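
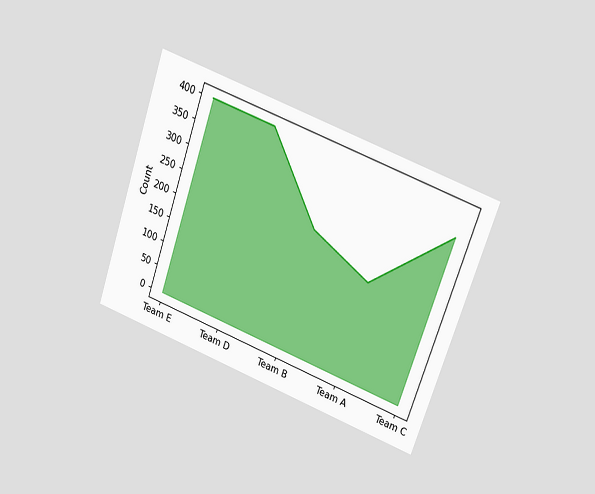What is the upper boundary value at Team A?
The chart is tilted about 19° clockwise and viewed at a slight angle. At Team A the upper boundary is at 200.

200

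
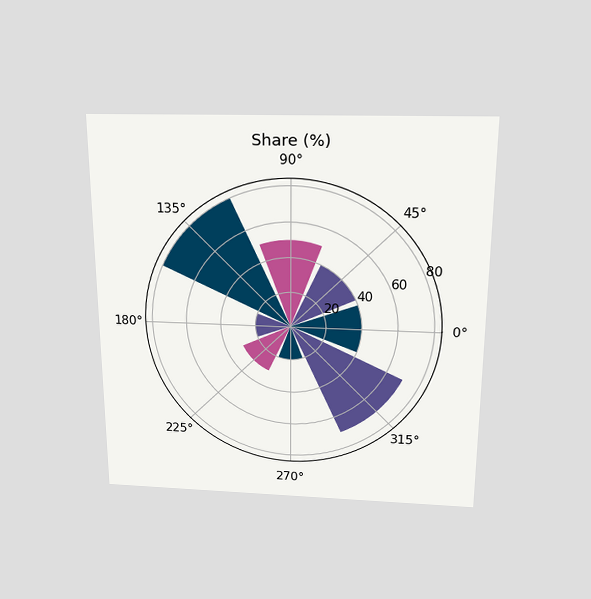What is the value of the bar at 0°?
The chart is viewed slightly from above. The bar at 0° reaches 40% on the radial axis.

40%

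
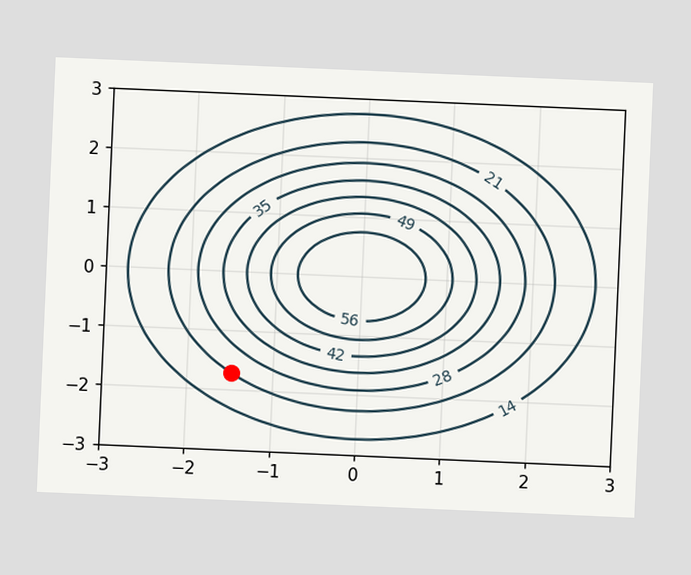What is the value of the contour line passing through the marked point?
The chart is tilted about 2° clockwise. The marked point sits on the contour labelled 21.

21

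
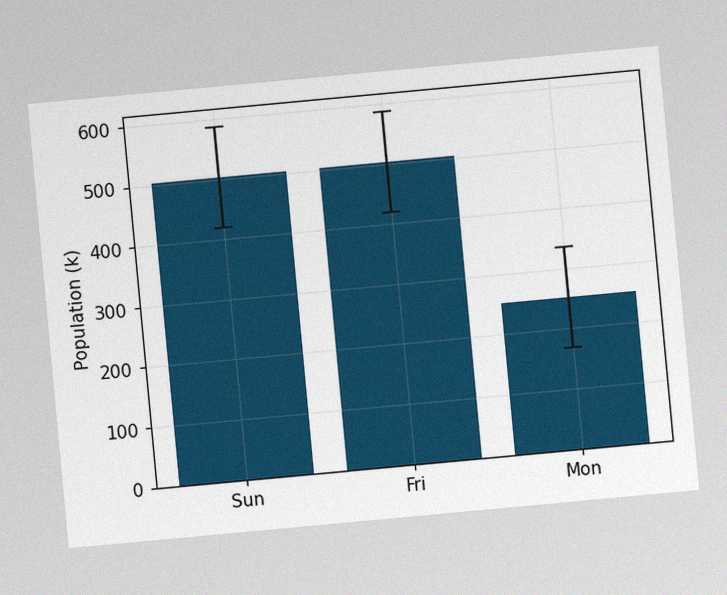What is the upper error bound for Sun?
The chart is tilted about 5° counter-clockwise, with some photo noise. The Sun bar's upper whisker reaches 588k.

588k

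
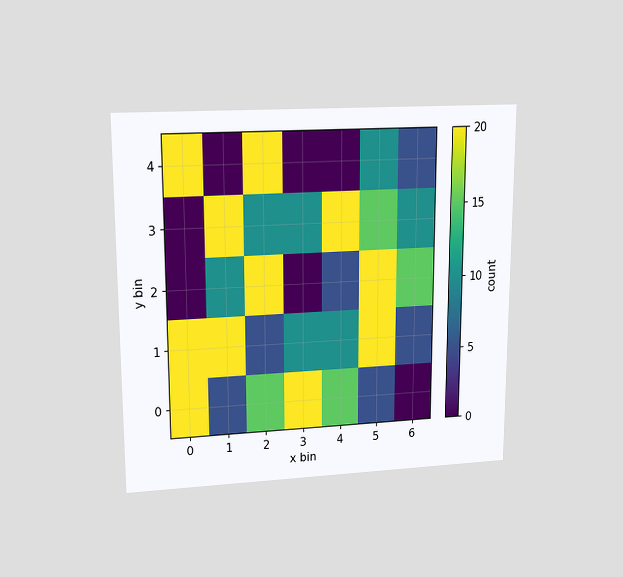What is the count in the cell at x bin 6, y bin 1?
The chart is viewed at a slight angle. Matching the cell (6, 1) against the colorbar gives 5.

5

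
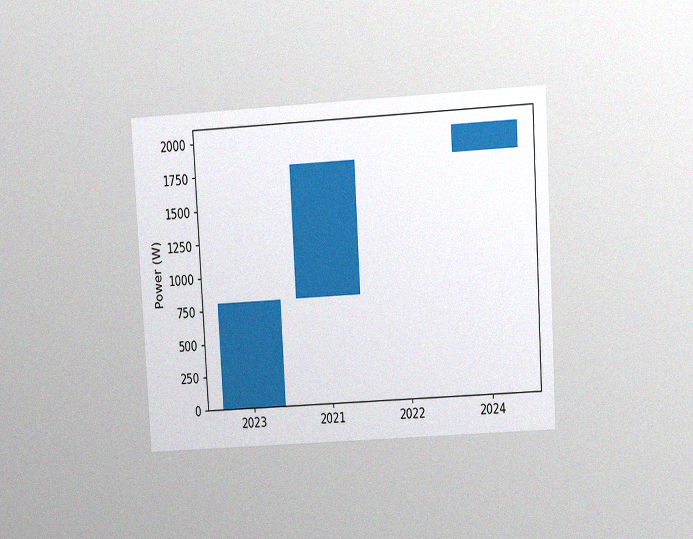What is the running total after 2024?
The chart is tilted about 3° counter-clockwise and viewed at a slight angle, with some photo noise. After 2024 the running total reaches 2000W.

2000W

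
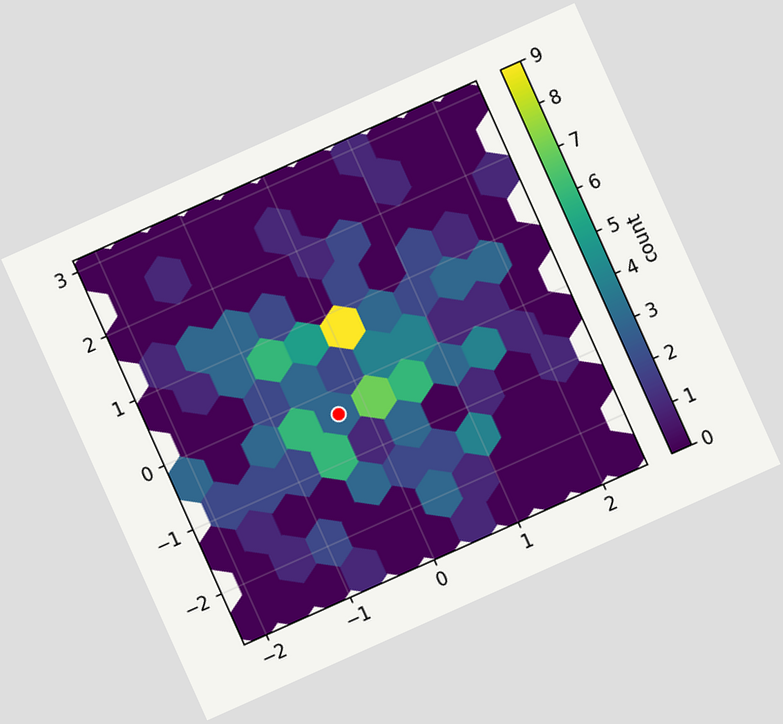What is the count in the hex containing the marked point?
3

The chart is tilted about 24° counter-clockwise. The marked hex reads 3 on the colorbar.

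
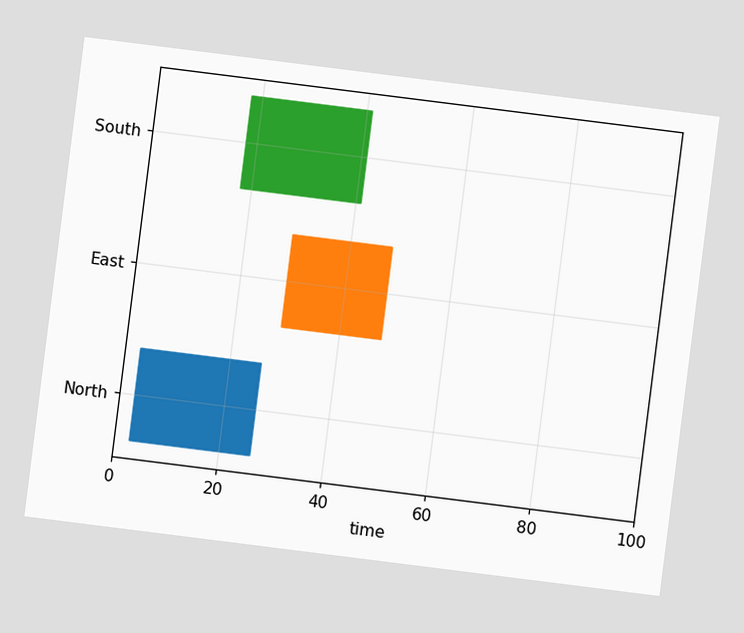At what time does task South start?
18

The chart is tilted about 7° clockwise. The South bar begins at t=18.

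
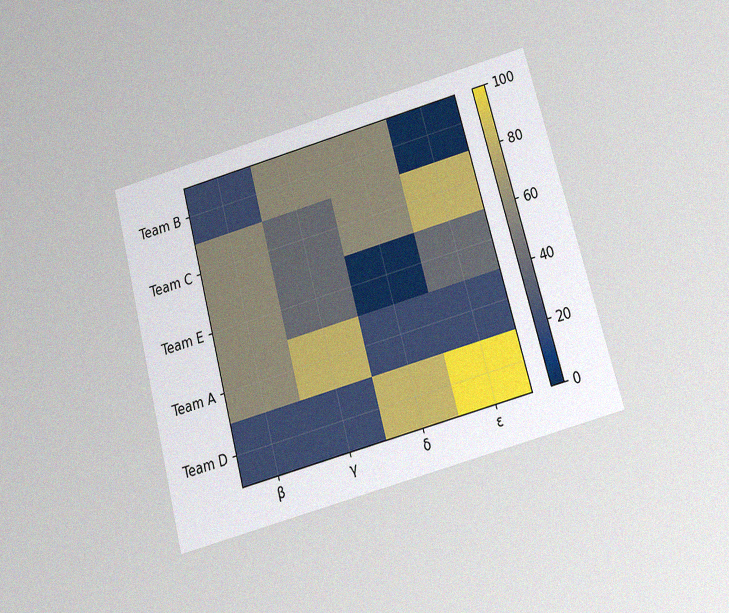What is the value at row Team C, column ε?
The chart is tilted about 15° counter-clockwise and viewed slightly from below, with some photo noise. Matching cell (Team C, ε) against the colorbar gives 80.

80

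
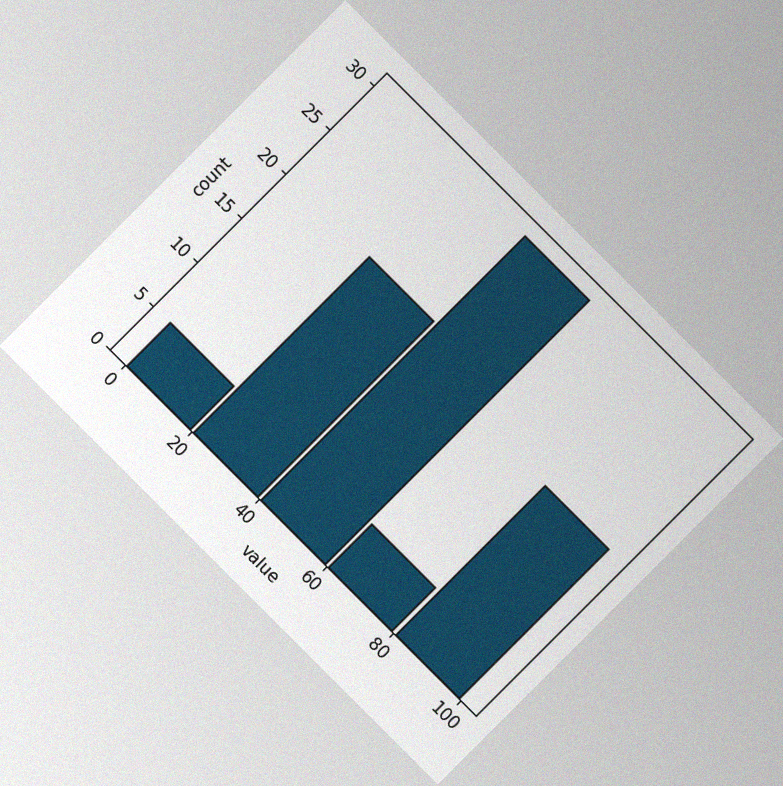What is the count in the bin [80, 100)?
The chart is tilted about 45° clockwise, with some photo noise. The [80, 100) bin has height 17.

17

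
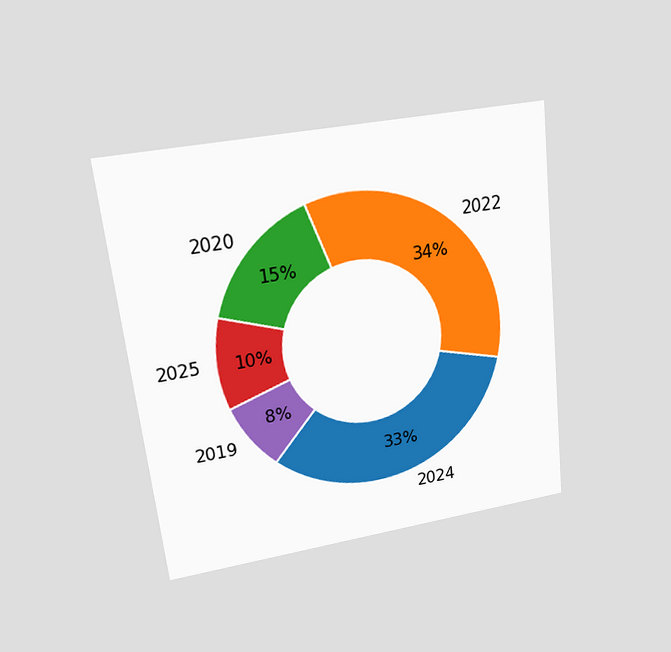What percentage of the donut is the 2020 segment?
15%

The chart is tilted about 6° counter-clockwise and viewed at a slight angle. The 2020 segment takes up 15% of the ring.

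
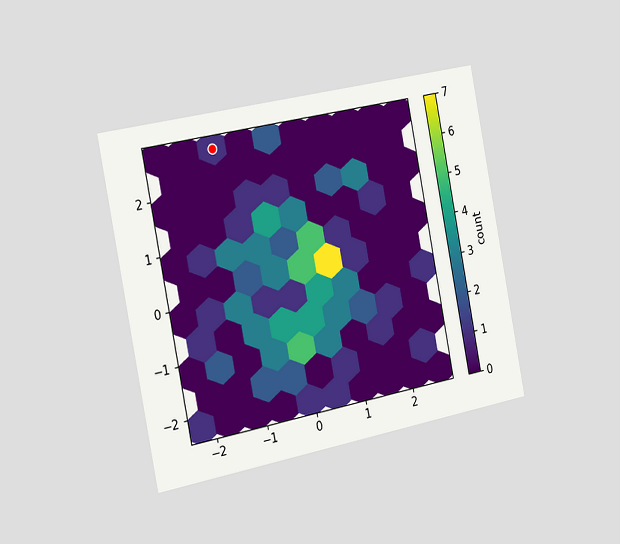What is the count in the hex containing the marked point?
1

The chart is tilted about 11° counter-clockwise and viewed slightly from the left. The marked hex reads 1 on the colorbar.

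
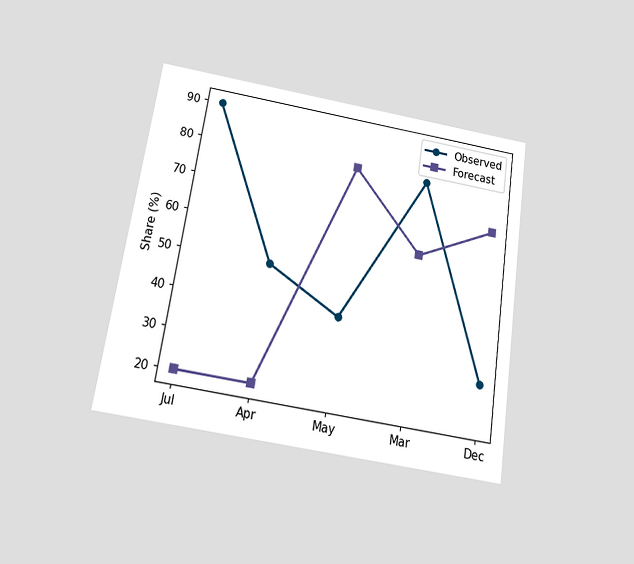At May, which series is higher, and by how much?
The chart is tilted about 9° clockwise and viewed slightly from below. At May, Forecast sits above the other line by 40%.

Forecast, by 40%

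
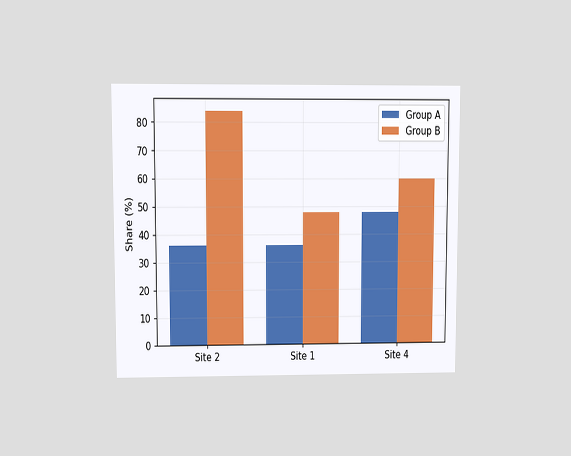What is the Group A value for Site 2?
The chart is viewed at a slight angle. The Group A bar at Site 2 reaches 36% on the y-axis.

36%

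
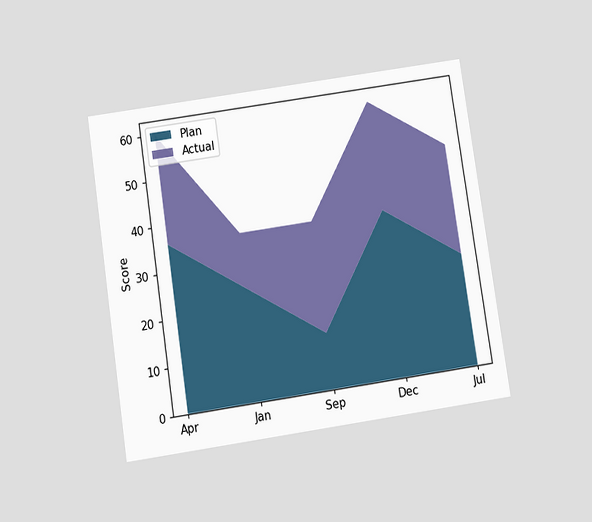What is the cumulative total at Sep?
36

The chart is tilted about 8° counter-clockwise and viewed slightly from below. The stacked total at Sep reaches 36.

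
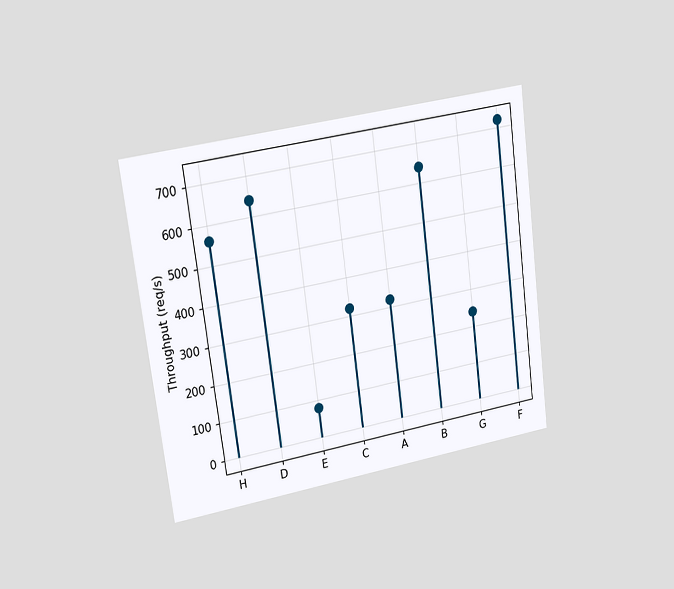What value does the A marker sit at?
The chart is tilted about 7° counter-clockwise and viewed slightly from the left. The A marker sits at 320req/s.

320req/s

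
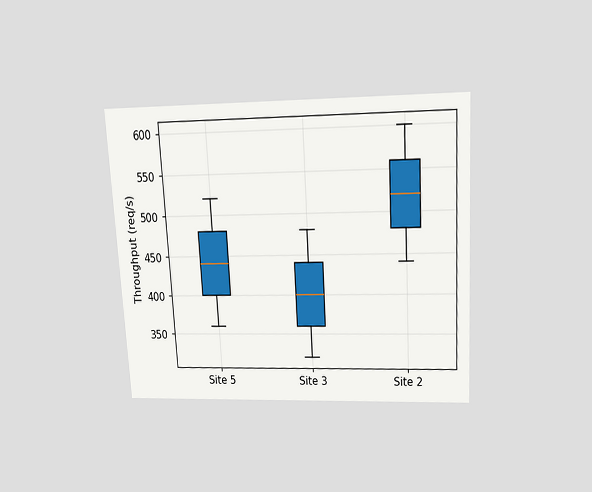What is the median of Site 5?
440req/s

The chart is tilted about 3° counter-clockwise and viewed slightly from above. The median line in the Site 5 box sits at 440req/s.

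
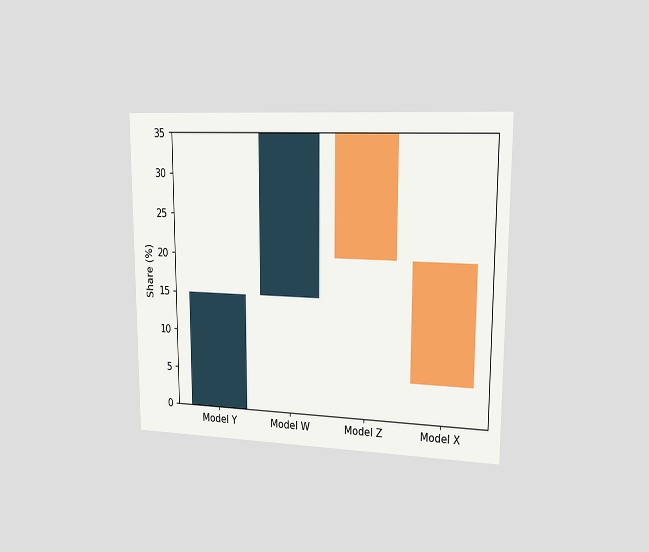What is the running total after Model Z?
The chart is viewed slightly from the right. After Model Z the running total reaches 20%.

20%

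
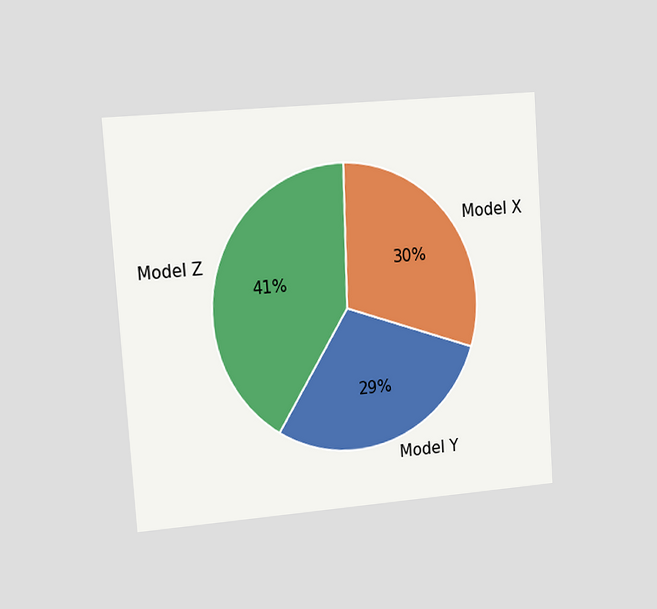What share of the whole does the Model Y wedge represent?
The chart is tilted about 4° counter-clockwise and viewed slightly from the left. The Model Y slice takes up 29% of the pie.

29%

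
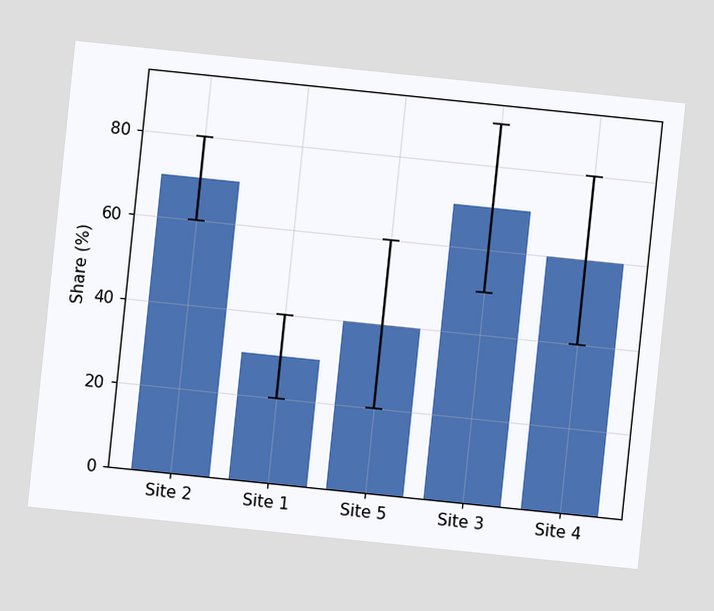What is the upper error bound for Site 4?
The chart is tilted about 6° clockwise. The Site 4 bar's upper whisker reaches 80%.

80%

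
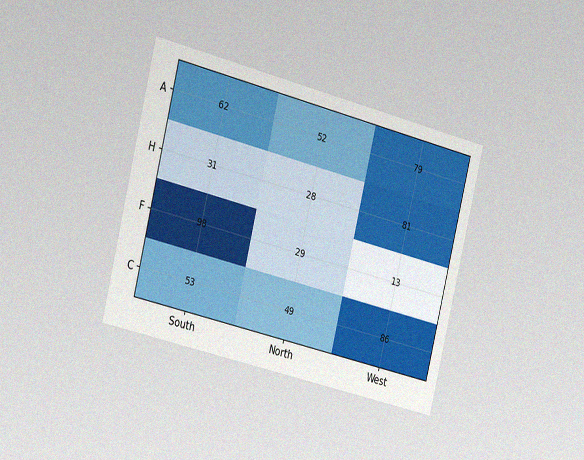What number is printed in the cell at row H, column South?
The chart is tilted about 14° clockwise and viewed slightly from the left, with some photo noise. The (H, South) cell reads 31.

31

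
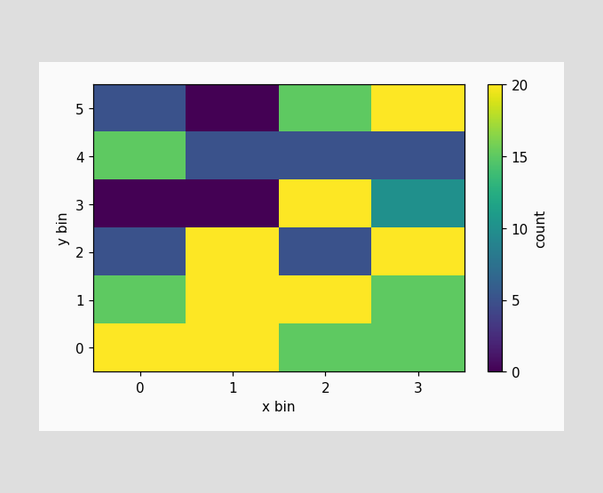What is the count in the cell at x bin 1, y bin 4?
5

Matching the cell (1, 4) against the colorbar gives 5.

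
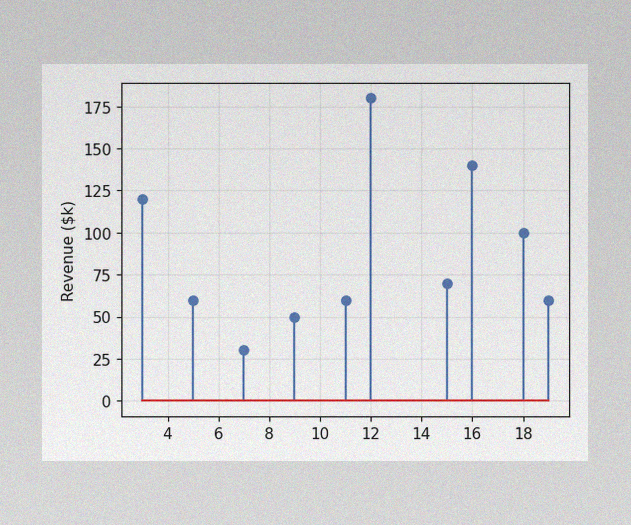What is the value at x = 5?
$60k

The image has some photo noise and uneven lighting. The stem at x=5 reaches $60k.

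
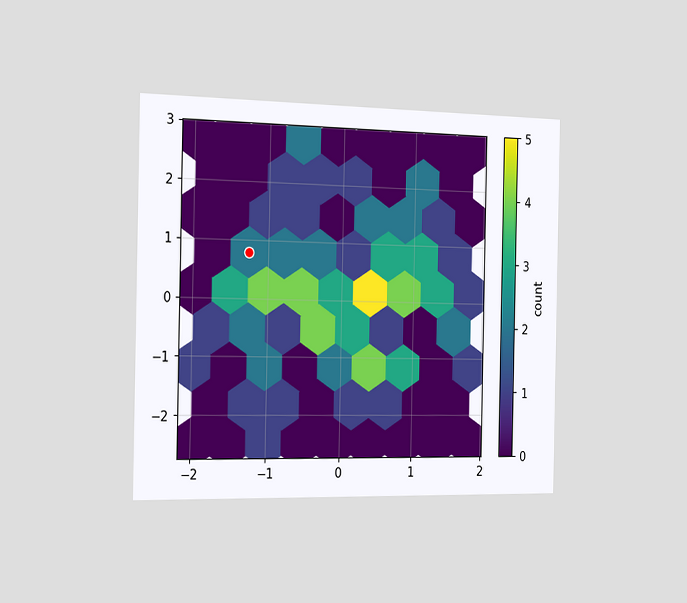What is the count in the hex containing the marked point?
2

The chart is viewed slightly from the left. The marked hex reads 2 on the colorbar.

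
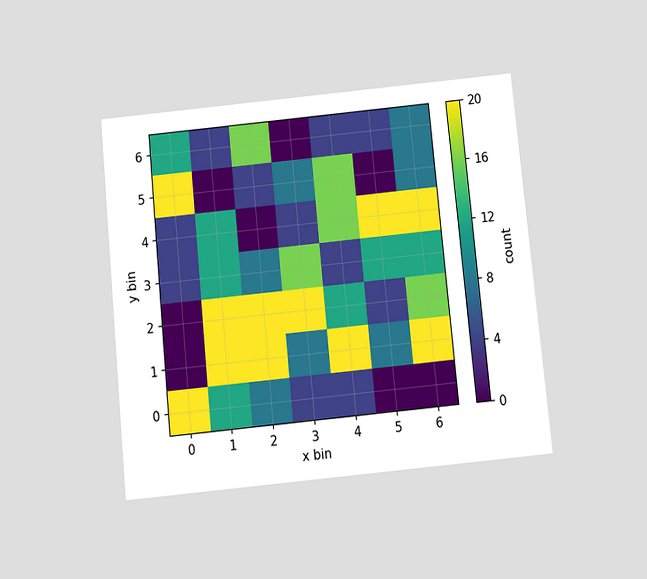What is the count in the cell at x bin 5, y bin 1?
The chart is tilted about 6° counter-clockwise and viewed slightly from below. Matching the cell (5, 1) against the colorbar gives 8.

8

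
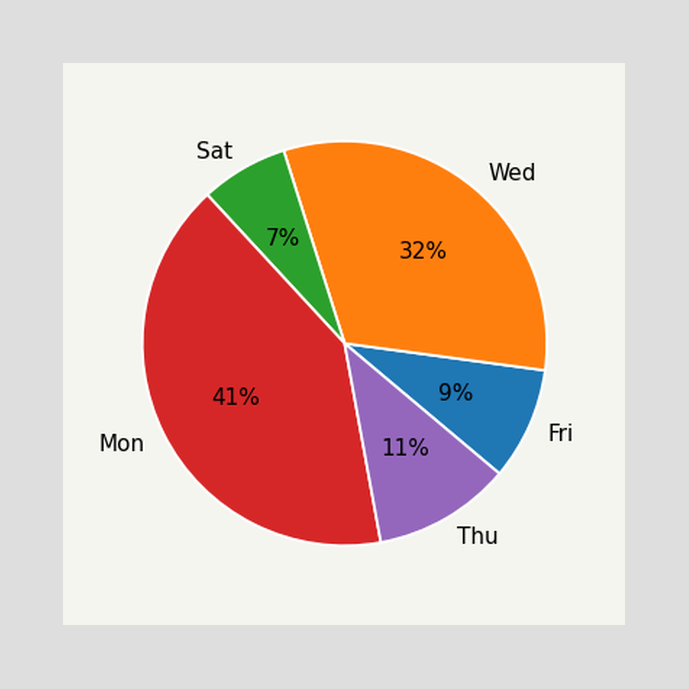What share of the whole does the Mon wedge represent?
The Mon slice takes up 41% of the pie.

41%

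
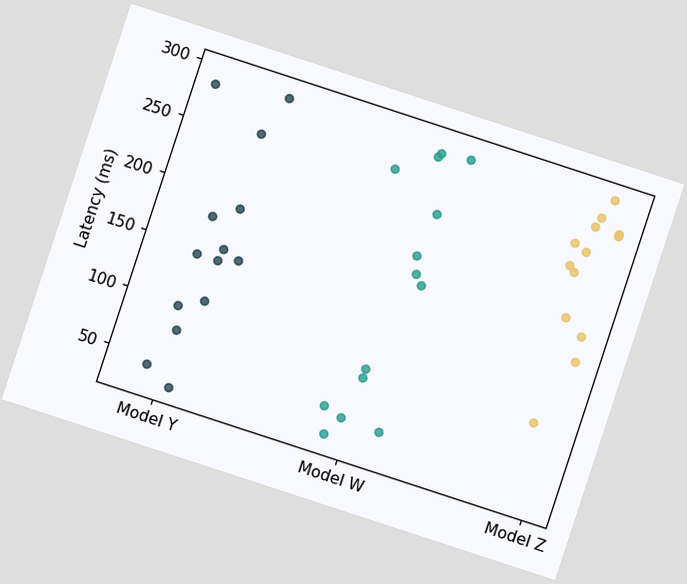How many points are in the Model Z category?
13

The chart is tilted about 18° clockwise. Counting the markers in the Model Z column gives 13.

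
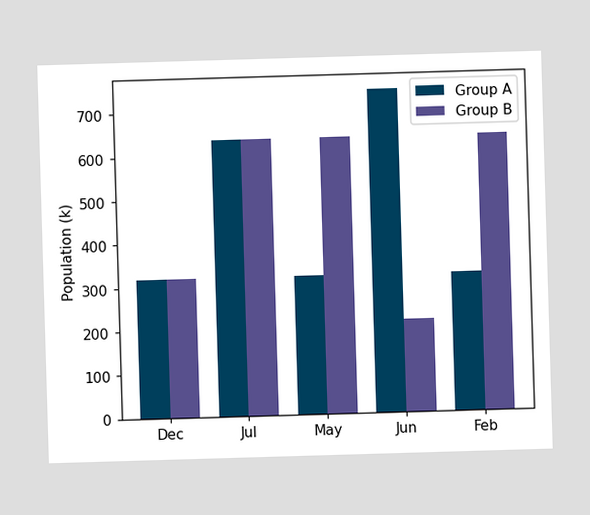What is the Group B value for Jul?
636k

The Group B bar at Jul reaches 636k on the y-axis.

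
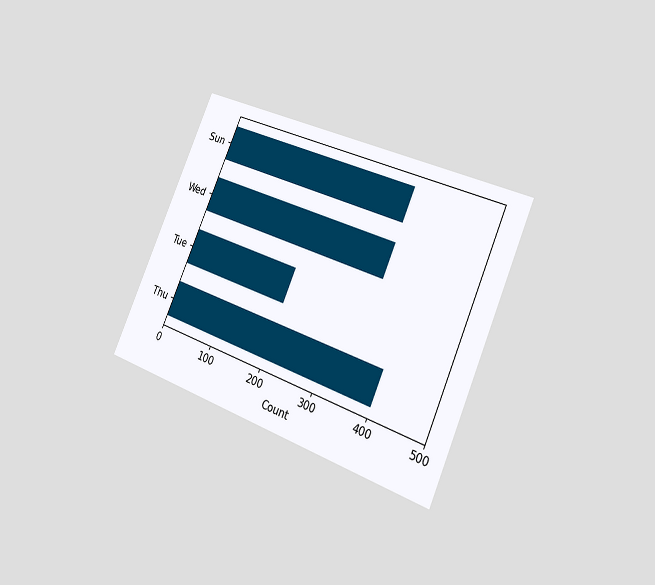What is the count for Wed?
The chart is tilted about 23° clockwise and viewed slightly from the right. Reading along the chart's x-axis, the Wed bar reaches 350.

350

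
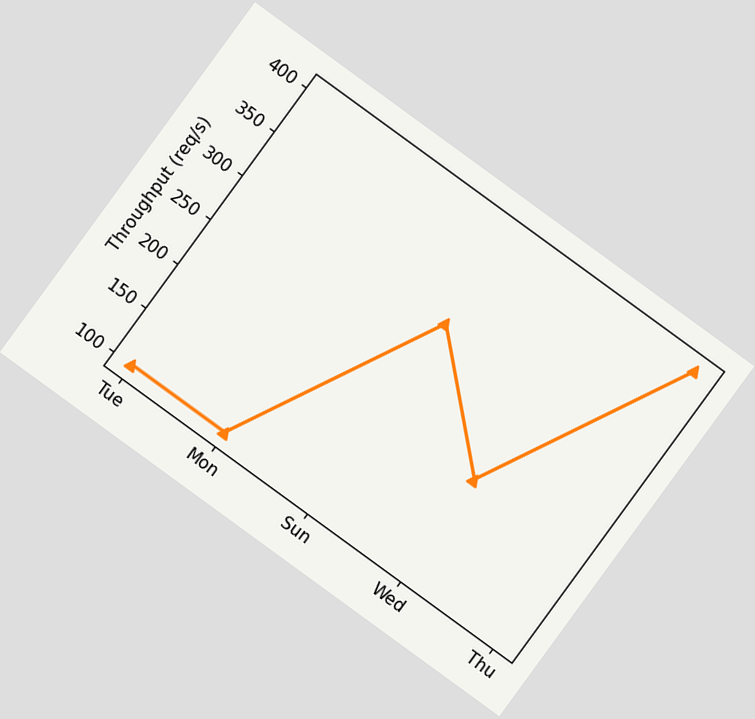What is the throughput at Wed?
200req/s

The chart is tilted about 36° clockwise. At Wed, the line is at 200req/s.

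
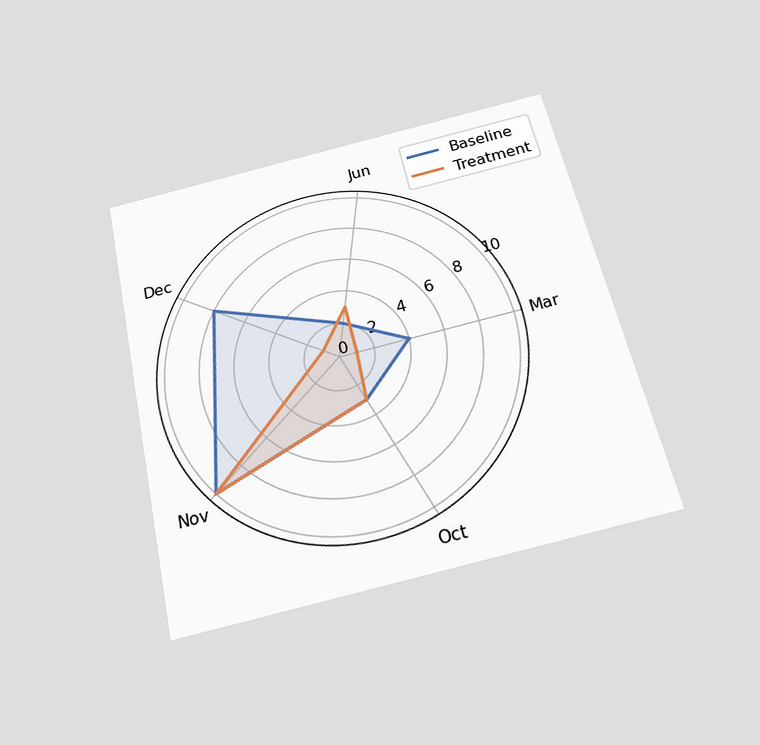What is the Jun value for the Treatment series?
3

The chart is tilted about 13° counter-clockwise and viewed slightly from below. On the Jun axis, Treatment reaches 3.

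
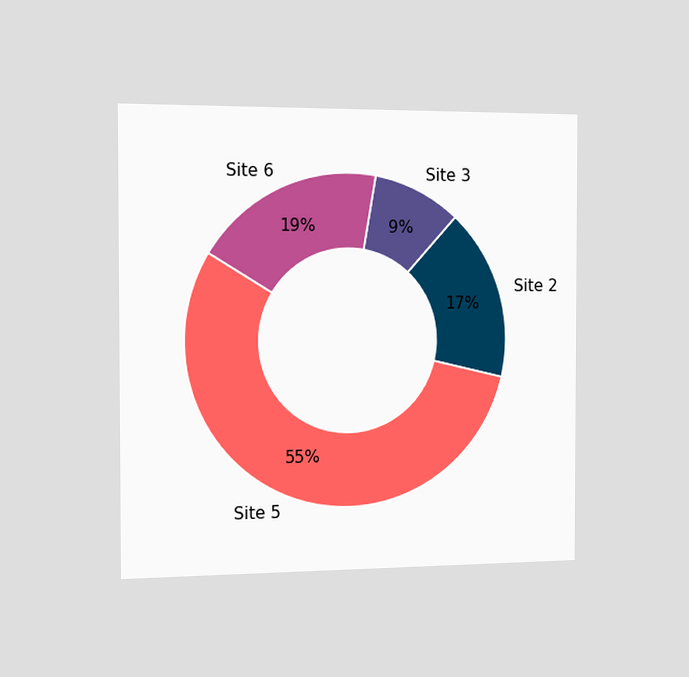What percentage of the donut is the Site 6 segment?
19%

The chart is viewed slightly from the left. The Site 6 segment takes up 19% of the ring.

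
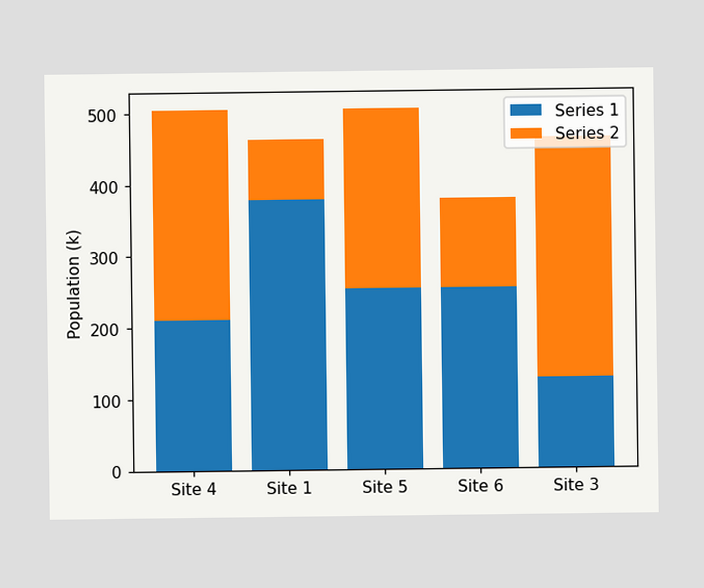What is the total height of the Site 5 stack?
The Site 5 stack's top reaches 504k on the y-axis.

504k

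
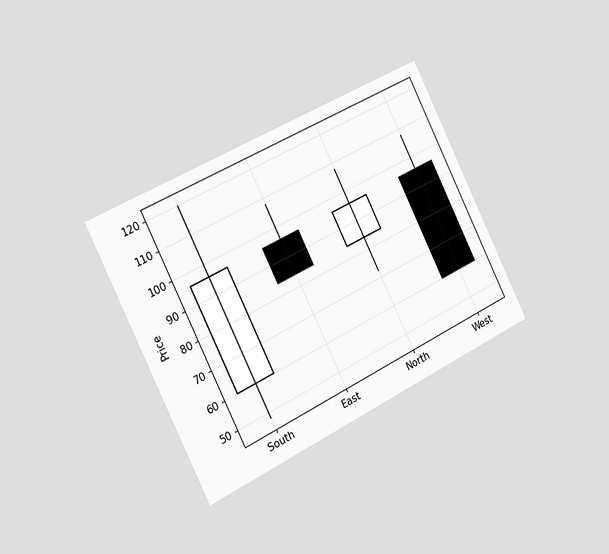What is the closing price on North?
The chart is tilted about 26° counter-clockwise and viewed slightly from the left. The North candle closes at 96.

96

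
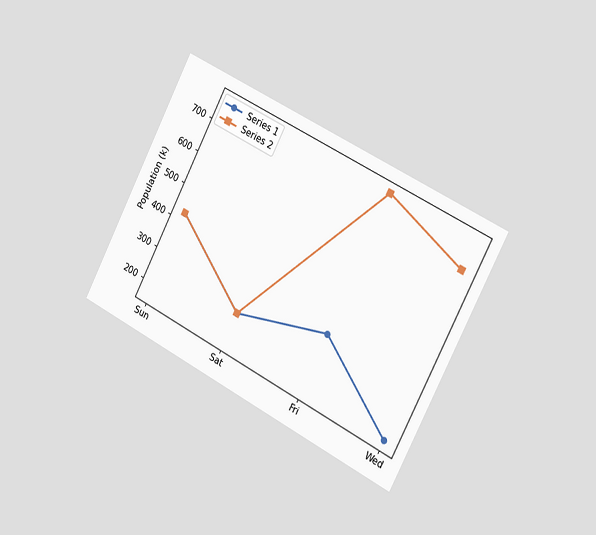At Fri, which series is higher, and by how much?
Series 2, by 425k

The chart is tilted about 27° clockwise and viewed slightly from the right. At Fri, Series 2 sits above the other line by 425k.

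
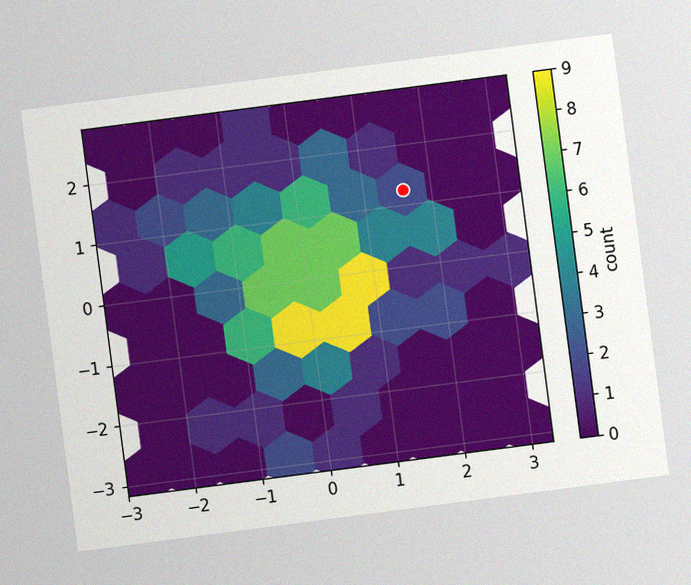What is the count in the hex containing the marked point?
2

The chart is tilted about 7° counter-clockwise, with some photo noise. The marked hex reads 2 on the colorbar.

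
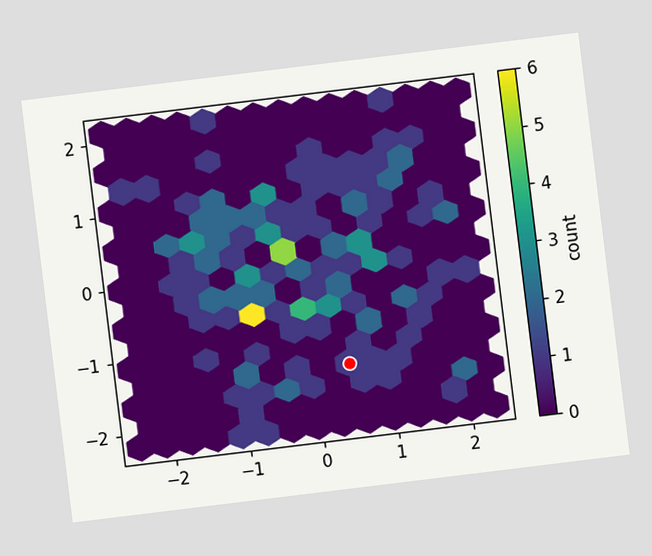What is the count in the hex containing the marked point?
1

The chart is tilted about 7° counter-clockwise. The marked hex reads 1 on the colorbar.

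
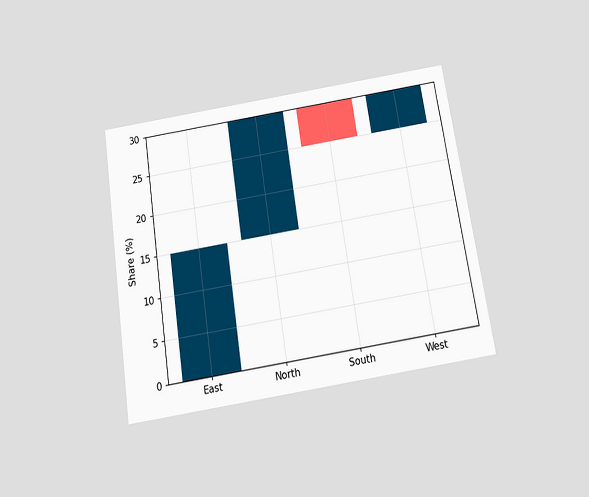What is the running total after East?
15%

The chart is tilted about 9° counter-clockwise and viewed slightly from below. After East the running total reaches 15%.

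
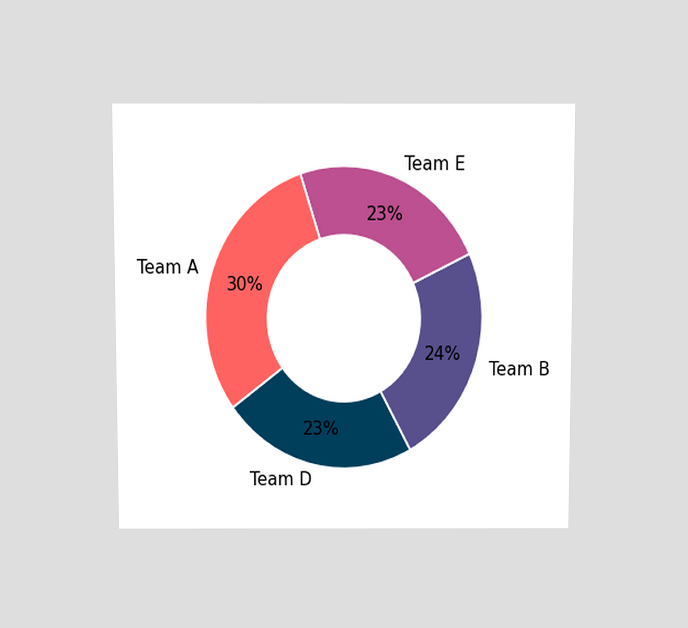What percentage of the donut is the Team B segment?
24%

The chart is viewed slightly from above. The Team B segment takes up 24% of the ring.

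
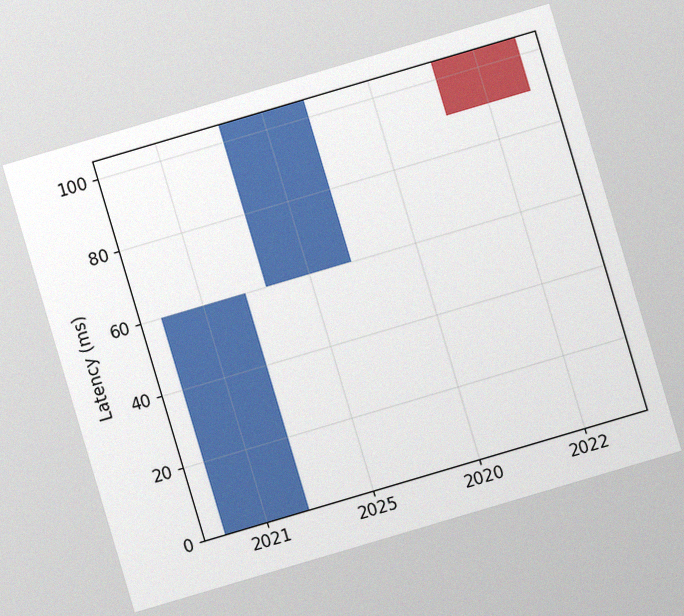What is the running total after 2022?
The chart is tilted about 16° counter-clockwise, with some photo noise. After 2022 the running total reaches 90ms.

90ms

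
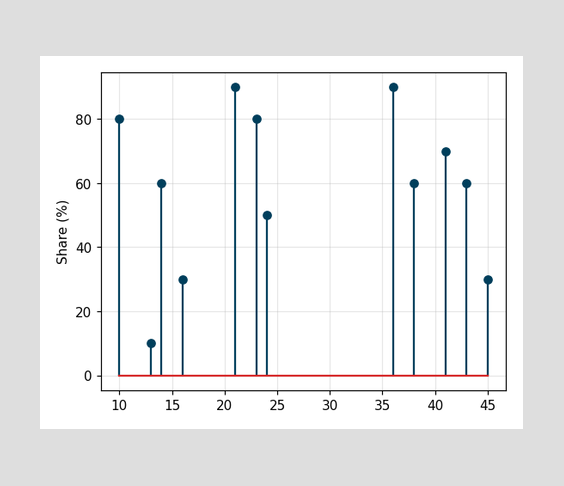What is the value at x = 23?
The stem at x=23 reaches 80%.

80%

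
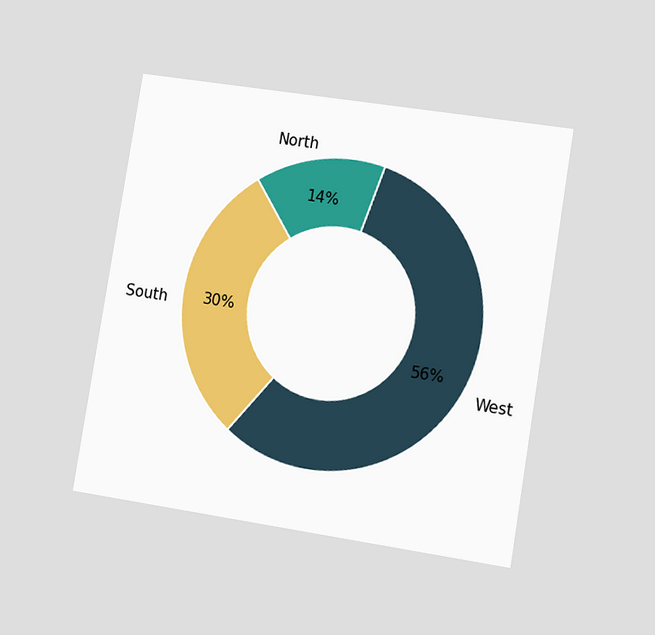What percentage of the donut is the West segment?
56%

The chart is tilted about 9° clockwise and viewed slightly from the right. The West segment takes up 56% of the ring.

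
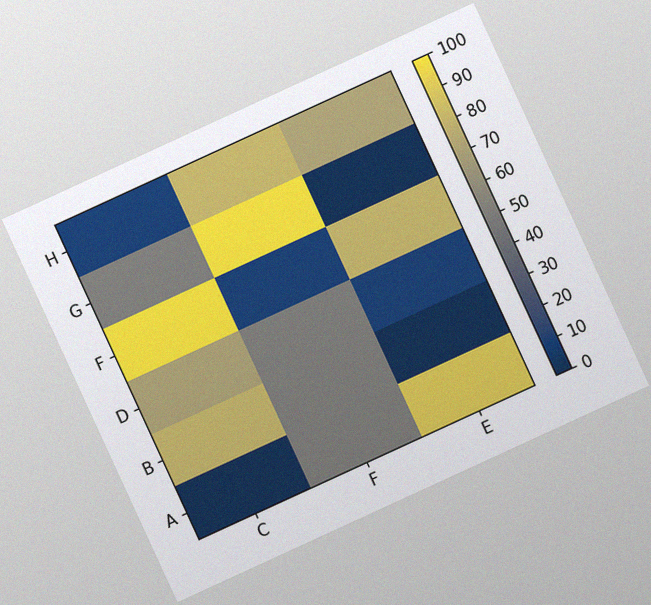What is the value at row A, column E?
90

The chart is tilted about 25° counter-clockwise, with some photo noise. Matching cell (A, E) against the colorbar gives 90.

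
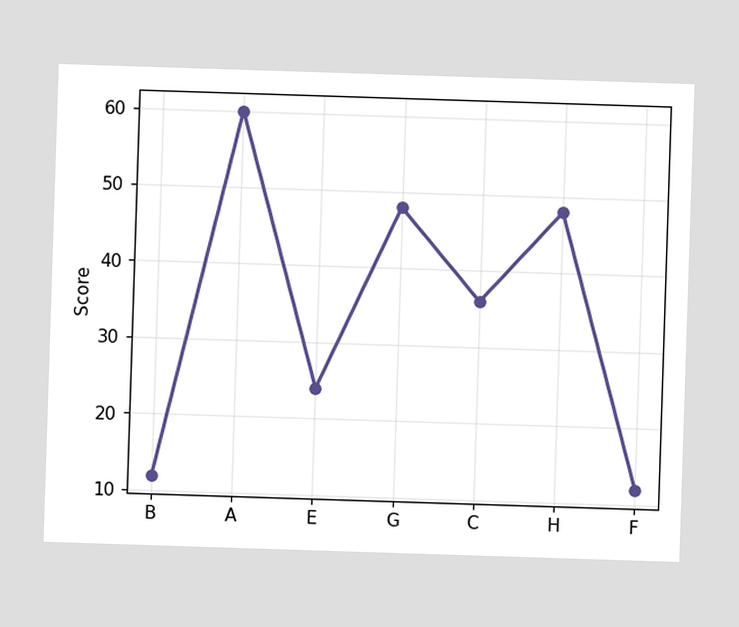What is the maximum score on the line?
60

The highest point is at A, and reading across to the y-axis gives 60.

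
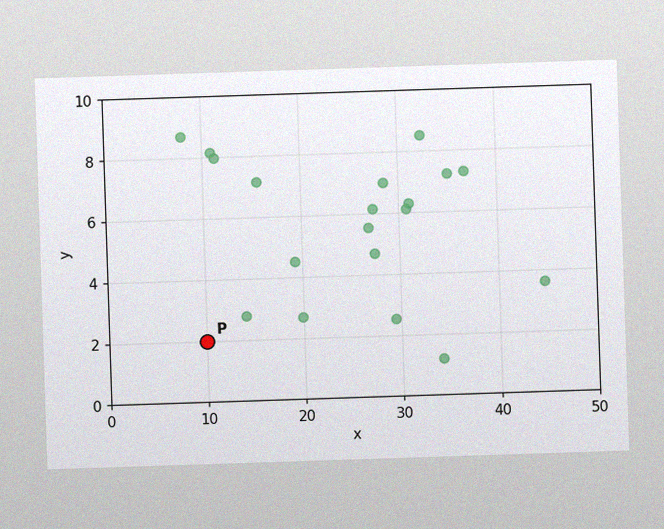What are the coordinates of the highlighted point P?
The image has some photo noise and uneven lighting. Following the gridlines from P to each axis, P sits at (10, 2).

(10, 2)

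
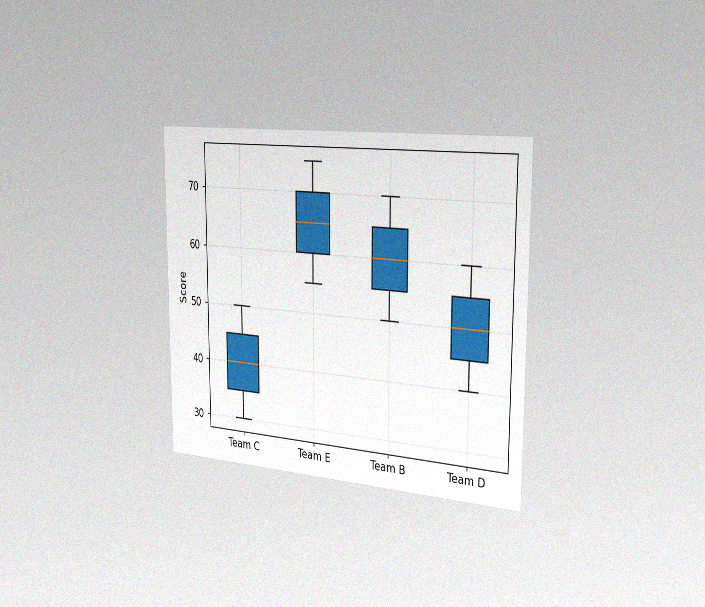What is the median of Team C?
40

The chart is viewed slightly from the right, with some photo noise. The median line in the Team C box sits at 40.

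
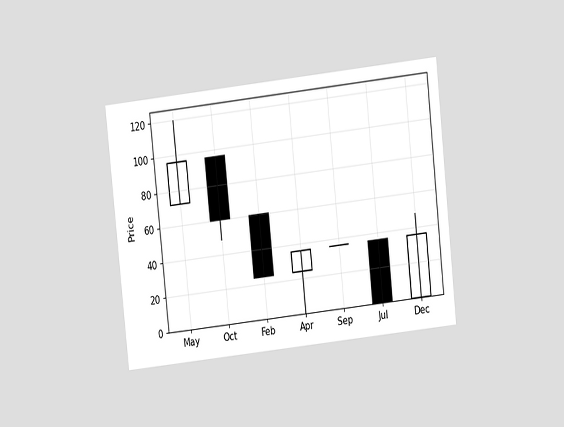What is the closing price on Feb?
24

The chart is tilted about 6° counter-clockwise and viewed at a slight angle. The Feb candle closes at 24.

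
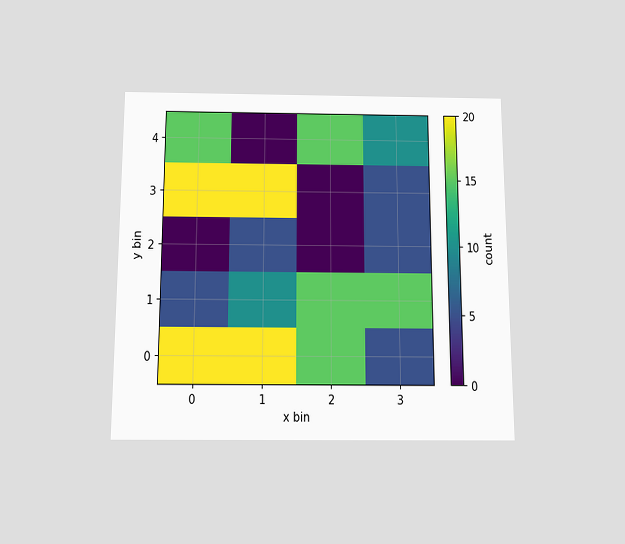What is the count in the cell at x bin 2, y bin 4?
15

The chart is viewed slightly from below. Matching the cell (2, 4) against the colorbar gives 15.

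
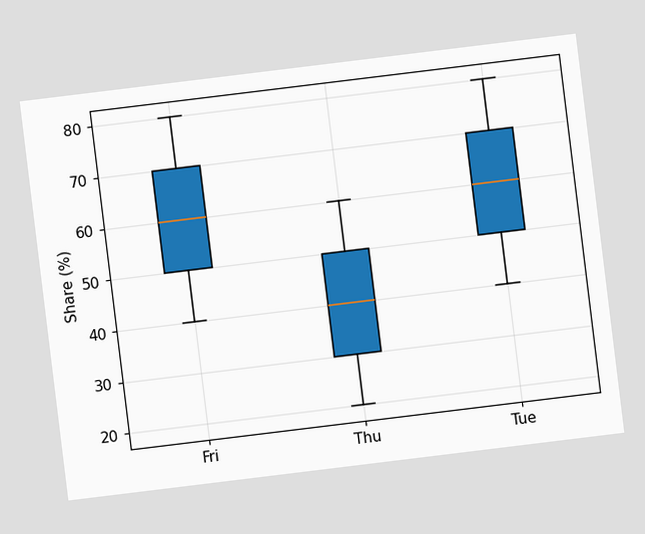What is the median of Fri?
The chart is tilted about 7° counter-clockwise. The median line in the Fri box sits at 60%.

60%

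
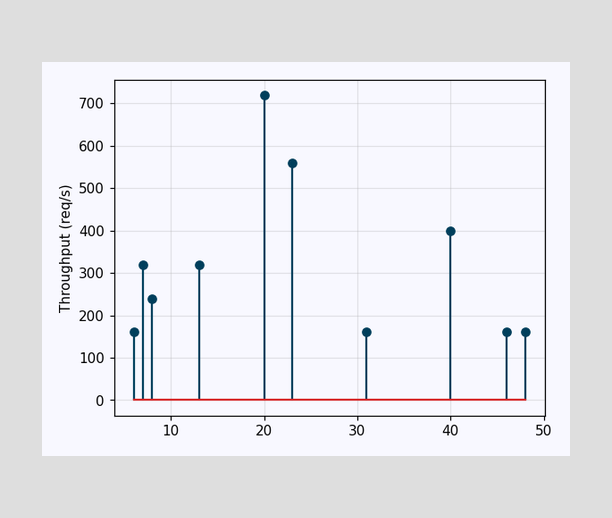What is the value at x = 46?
160req/s

The stem at x=46 reaches 160req/s.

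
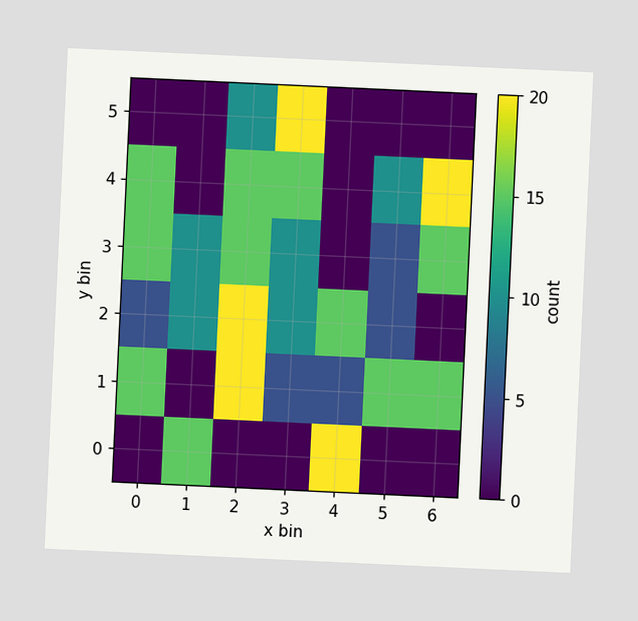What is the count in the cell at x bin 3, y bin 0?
0

The chart is tilted about 3° clockwise. Matching the cell (3, 0) against the colorbar gives 0.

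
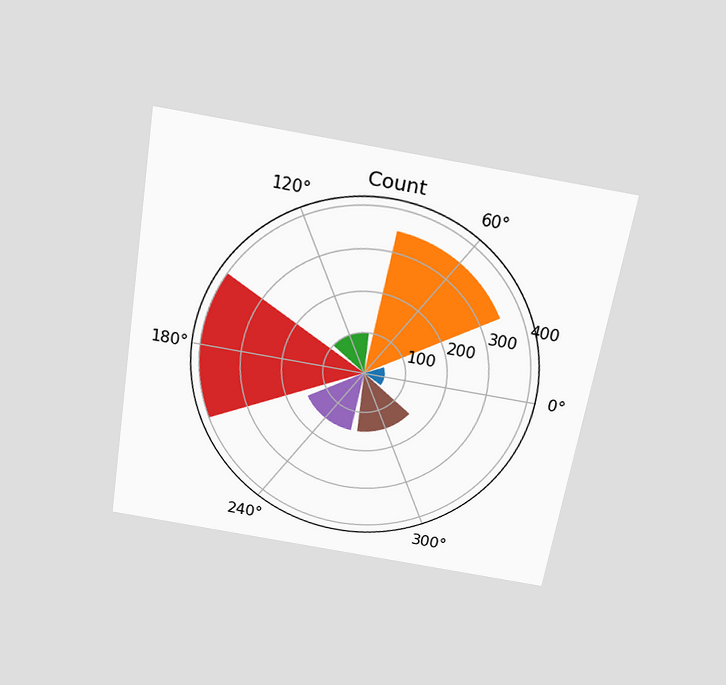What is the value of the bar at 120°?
The chart is tilted about 10° clockwise and viewed slightly from above. The bar at 120° reaches 100 on the radial axis.

100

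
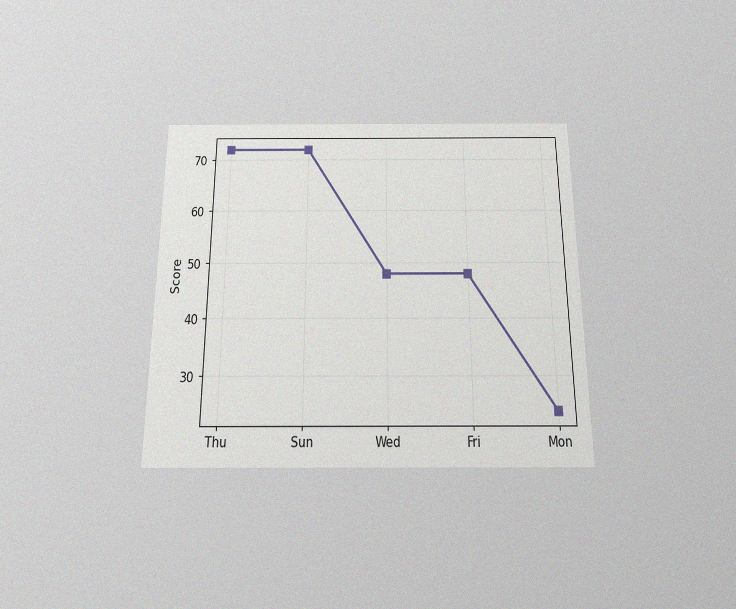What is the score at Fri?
48

The chart is viewed slightly from below, with some photo noise. At Fri, the line is at 48.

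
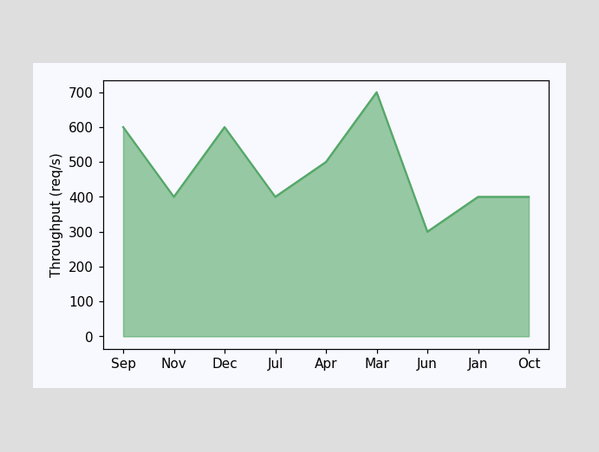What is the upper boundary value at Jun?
At Jun the upper boundary is at 300req/s.

300req/s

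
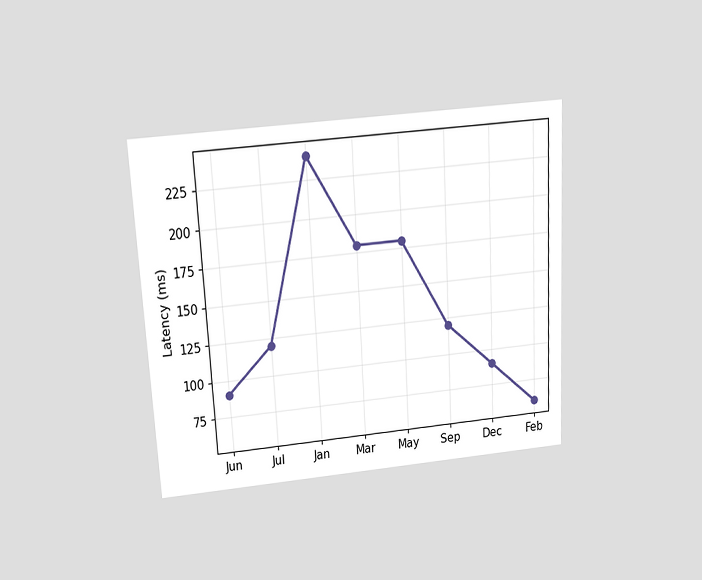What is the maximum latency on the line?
240ms

The chart is tilted about 3° counter-clockwise and viewed slightly from above. The highest point is at Jan, and reading across to the y-axis gives 240ms.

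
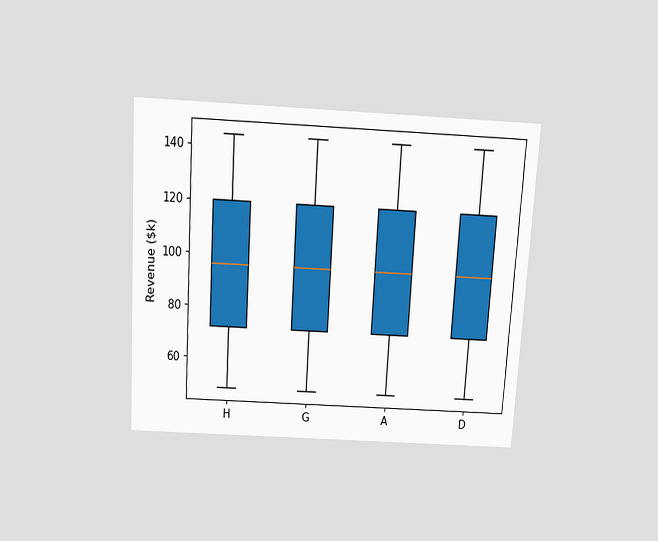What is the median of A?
The chart is tilted about 3° clockwise and viewed slightly from above. The median line in the A box sits at $96k.

$96k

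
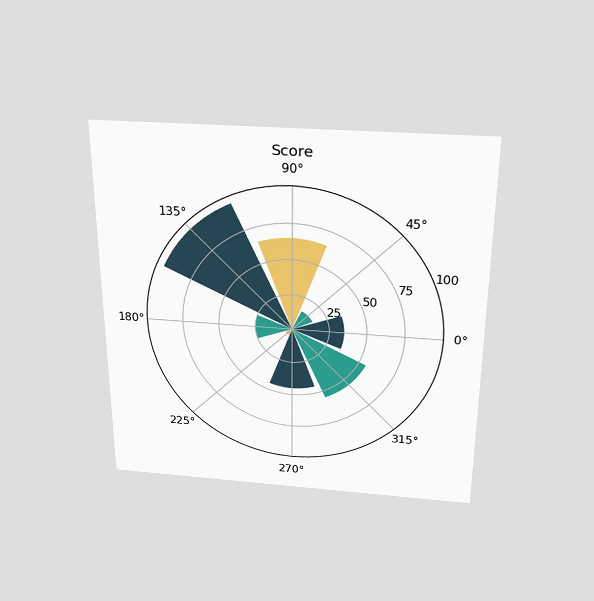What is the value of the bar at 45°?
The chart is viewed slightly from above. The bar at 45° reaches 15 on the radial axis.

15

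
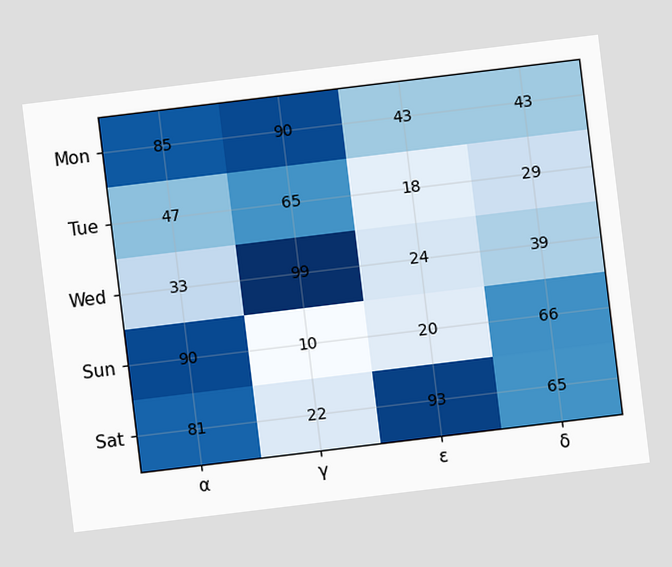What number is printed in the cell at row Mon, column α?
The chart is tilted about 7° counter-clockwise. The (Mon, α) cell reads 85.

85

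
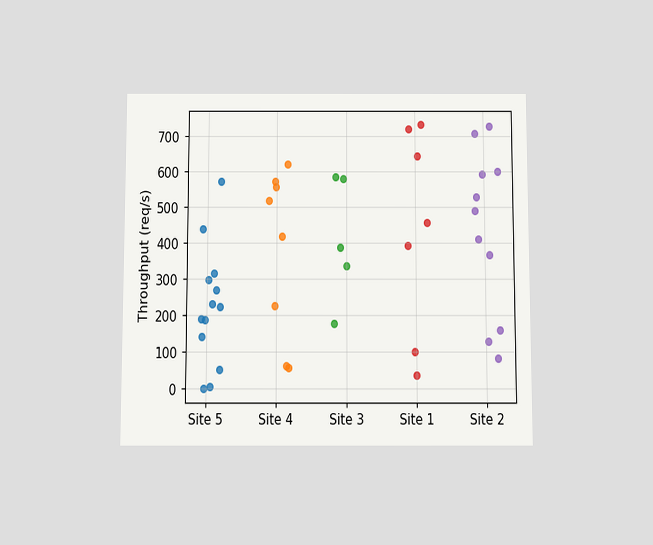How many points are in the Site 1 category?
7

The chart is viewed slightly from below. Counting the markers in the Site 1 column gives 7.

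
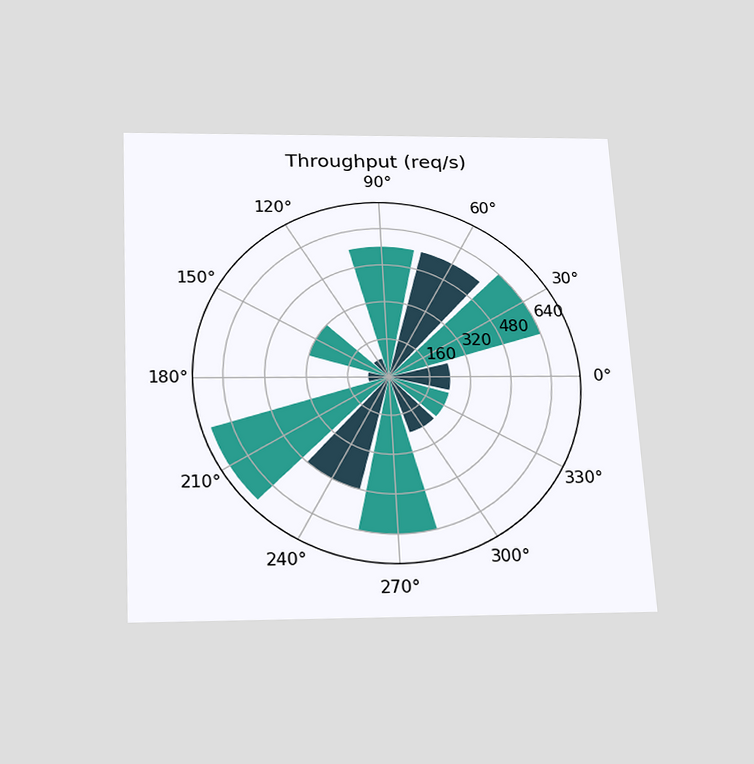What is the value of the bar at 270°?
640req/s

The chart is tilted about 3° counter-clockwise and viewed slightly from below. The bar at 270° reaches 640req/s on the radial axis.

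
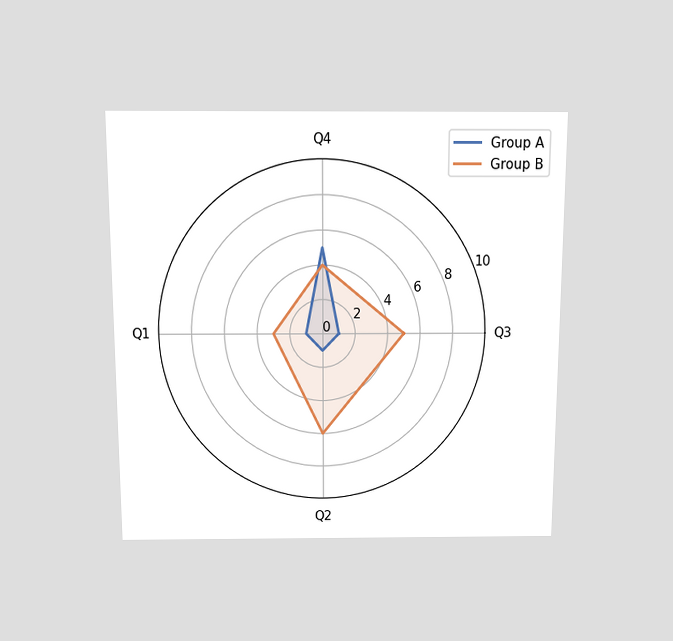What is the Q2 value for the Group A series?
The chart is viewed slightly from above. On the Q2 axis, Group A reaches 1.

1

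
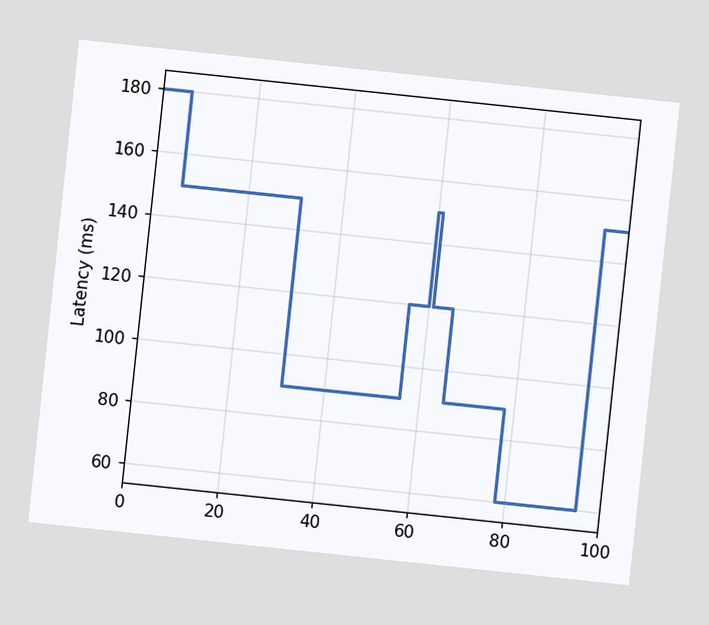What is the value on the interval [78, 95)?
The chart is tilted about 6° clockwise. On [78, 95) the step sits at 60ms.

60ms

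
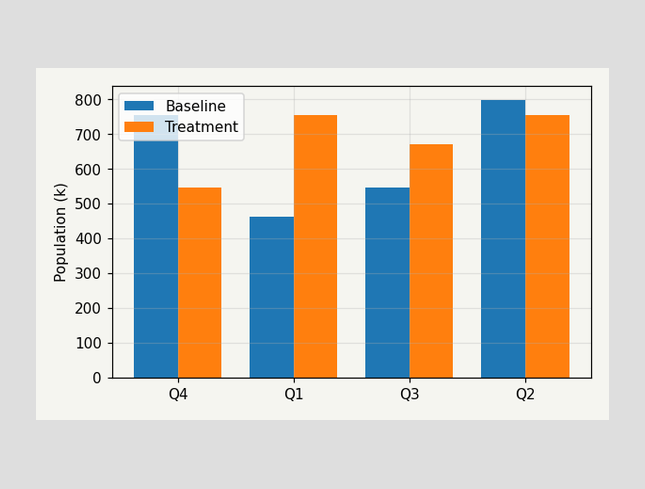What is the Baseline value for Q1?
The Baseline bar at Q1 reaches 462k on the y-axis.

462k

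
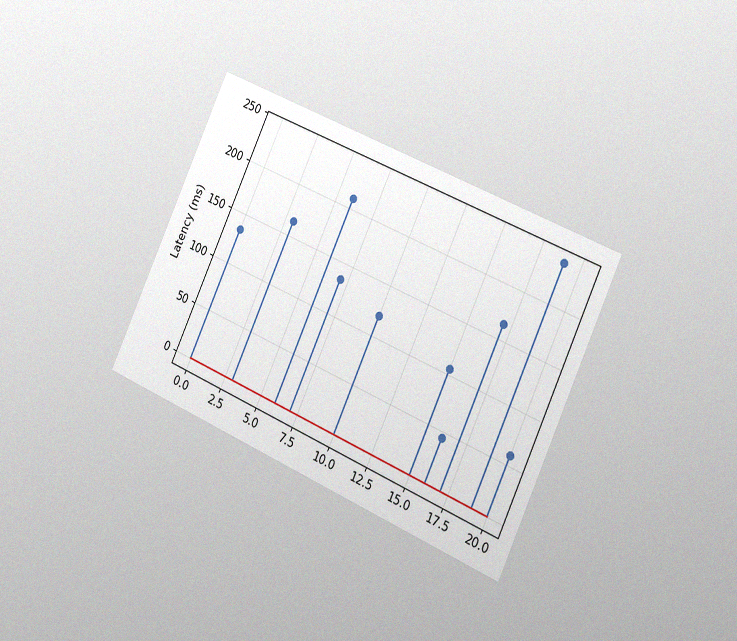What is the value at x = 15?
The chart is tilted about 24° clockwise and viewed slightly from the right, with some photo noise. The stem at x=15 reaches 105ms.

105ms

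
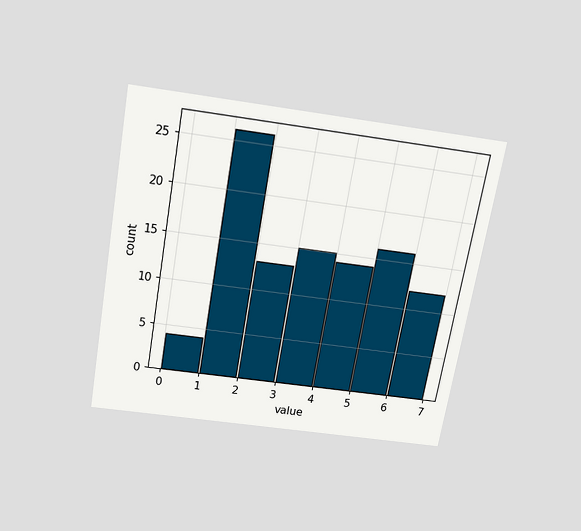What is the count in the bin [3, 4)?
15

The chart is tilted about 10° clockwise and viewed slightly from above. The [3, 4) bin has height 15.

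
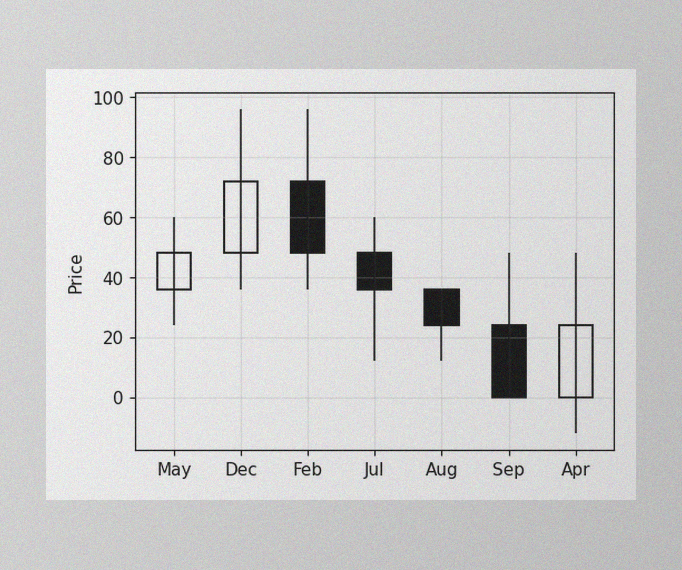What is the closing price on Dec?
The image has some photo noise and uneven lighting. The Dec candle closes at 72.

72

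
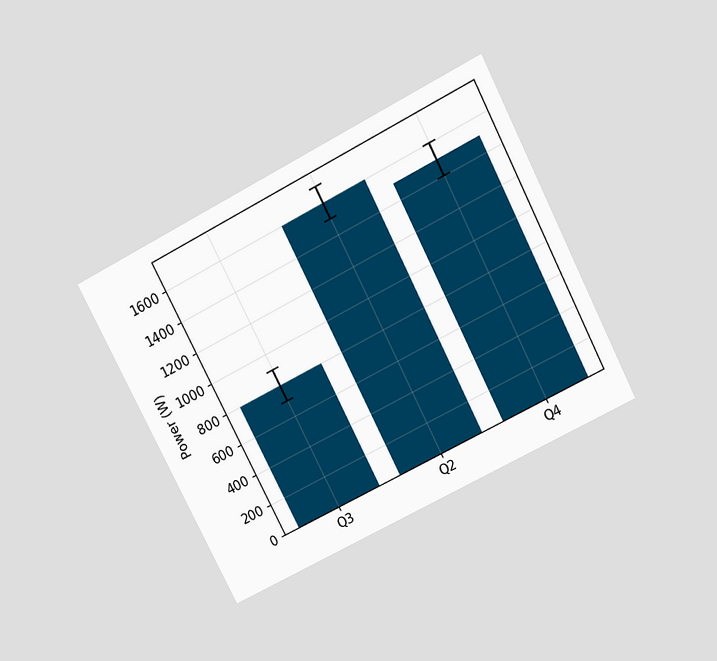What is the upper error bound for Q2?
1700W

The chart is tilted about 27° counter-clockwise and viewed slightly from above. The Q2 bar's upper whisker reaches 1700W.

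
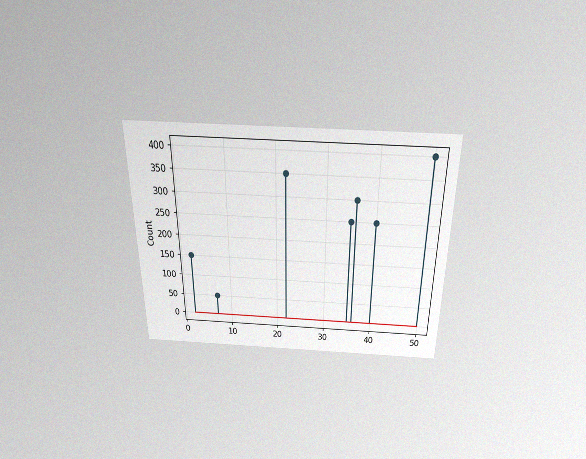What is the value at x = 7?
The chart is viewed slightly from above, with some photo noise. The stem at x=7 reaches 50.

50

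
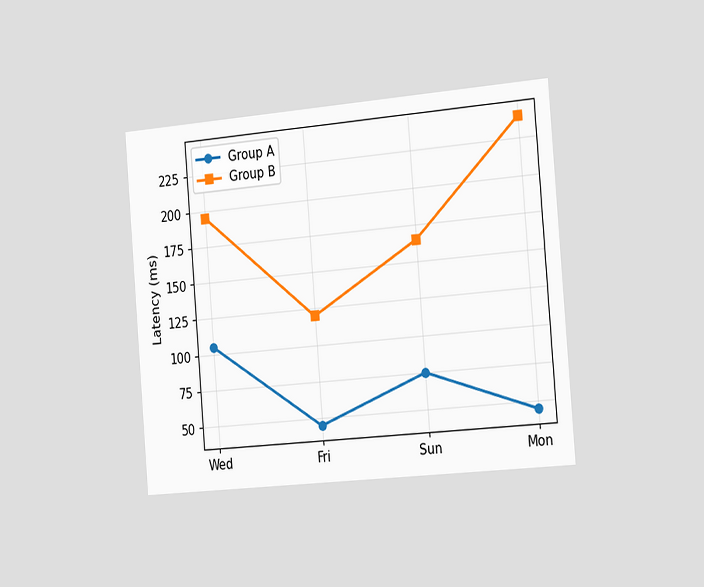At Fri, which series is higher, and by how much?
Group B, by 75ms

The chart is tilted about 5° counter-clockwise and viewed slightly from the right. At Fri, Group B sits above the other line by 75ms.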